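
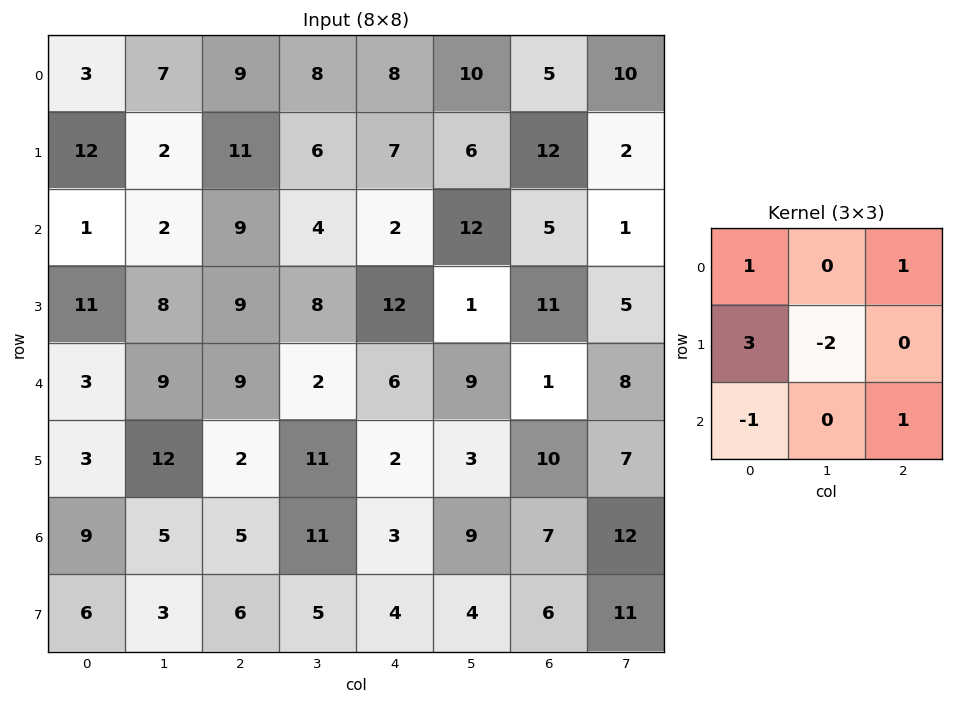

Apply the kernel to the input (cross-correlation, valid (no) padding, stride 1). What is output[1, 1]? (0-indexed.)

-4

The receptive field on the input at this output position is [2 11 6 / 2 9 4 / 8 9 8]. Elementwise product with the kernel and sum: 2·1 + 6·1 + 2·3 + 9·-2 + 8·-1 + 8·1.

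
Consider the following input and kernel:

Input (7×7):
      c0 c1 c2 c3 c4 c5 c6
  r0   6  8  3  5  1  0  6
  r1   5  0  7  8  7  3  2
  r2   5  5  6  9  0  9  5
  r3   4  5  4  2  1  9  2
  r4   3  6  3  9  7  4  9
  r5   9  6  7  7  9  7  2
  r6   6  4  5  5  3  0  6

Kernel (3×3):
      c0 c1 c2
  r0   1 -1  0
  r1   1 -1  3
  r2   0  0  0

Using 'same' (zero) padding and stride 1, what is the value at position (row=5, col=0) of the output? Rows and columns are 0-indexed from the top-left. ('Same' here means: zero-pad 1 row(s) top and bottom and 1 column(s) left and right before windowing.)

6

The receptive field on the zero-padded input at this output position is [0 3 6 / 0 9 6 / 0 6 4]. Elementwise product with the kernel and sum: 0·1 + 3·-1 + 0·1 + 9·-1 + 6·3.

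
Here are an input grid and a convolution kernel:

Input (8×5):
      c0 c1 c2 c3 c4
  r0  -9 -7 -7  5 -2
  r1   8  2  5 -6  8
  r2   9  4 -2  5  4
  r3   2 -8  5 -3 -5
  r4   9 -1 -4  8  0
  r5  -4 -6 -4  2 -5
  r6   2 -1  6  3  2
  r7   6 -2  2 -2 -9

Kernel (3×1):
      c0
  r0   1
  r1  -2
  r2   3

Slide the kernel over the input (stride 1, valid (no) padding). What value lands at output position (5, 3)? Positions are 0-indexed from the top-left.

The receptive field on the input at this output position is [2 / 3 / -2]. Elementwise product with the kernel and sum: 2·1 + 3·-2 + -2·3.

-10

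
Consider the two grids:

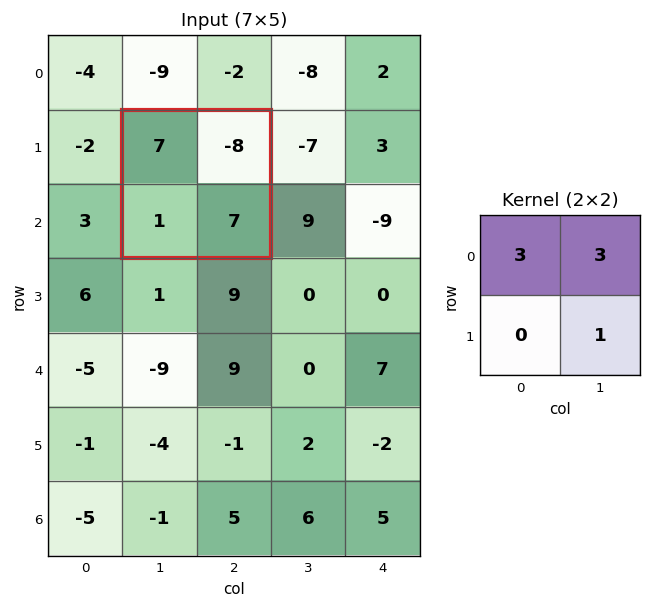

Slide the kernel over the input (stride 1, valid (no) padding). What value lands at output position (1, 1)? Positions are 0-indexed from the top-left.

4

The receptive field on the input at this output position is [7 -8 / 1 7]. Elementwise product with the kernel and sum: 7·3 + -8·3 + 7·1.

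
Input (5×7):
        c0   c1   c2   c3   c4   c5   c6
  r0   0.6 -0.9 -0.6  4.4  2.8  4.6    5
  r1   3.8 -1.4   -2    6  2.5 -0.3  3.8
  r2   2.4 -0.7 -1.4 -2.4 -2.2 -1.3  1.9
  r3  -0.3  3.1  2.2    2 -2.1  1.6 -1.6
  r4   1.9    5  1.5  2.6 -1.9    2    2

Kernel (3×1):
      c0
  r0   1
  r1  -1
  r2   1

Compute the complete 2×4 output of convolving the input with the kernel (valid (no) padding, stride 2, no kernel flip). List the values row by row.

Output[0,0]: The receptive field on the input at this output position is [0.6 / 3.8 / 2.4]. Elementwise product with the kernel and sum: 0.6·1 + 3.8·-1 + 2.4·1.
Output[0,1]: The receptive field on the input at this output position is [-0.6 / -2 / -1.4]. Elementwise product with the kernel and sum: -0.6·1 + -2·-1 + -1.4·1.

-0.8 0 -1.9 3.1
4.6 -2.1 -2 5.5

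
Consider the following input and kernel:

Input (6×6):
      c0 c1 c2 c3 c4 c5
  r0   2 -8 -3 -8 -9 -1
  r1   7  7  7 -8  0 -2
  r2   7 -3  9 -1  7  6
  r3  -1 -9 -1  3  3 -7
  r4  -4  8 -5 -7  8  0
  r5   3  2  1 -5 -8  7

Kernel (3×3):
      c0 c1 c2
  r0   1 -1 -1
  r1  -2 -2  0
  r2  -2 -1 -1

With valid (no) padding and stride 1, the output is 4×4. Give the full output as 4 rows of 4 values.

Output[0,0]: The receptive field on the input at this output position is [2 -8 -3 / 7 7 7 / 7 -3 9]. Elementwise product with the kernel and sum: 2·1 + -8·-1 + -3·-1 + 7·-2 + 7·-2 + 7·-2 + -3·-1 + 9·-1.

-35 -27 -8 7
-3 12 -5 -20
26 5 8 -20
-8 -17 28 16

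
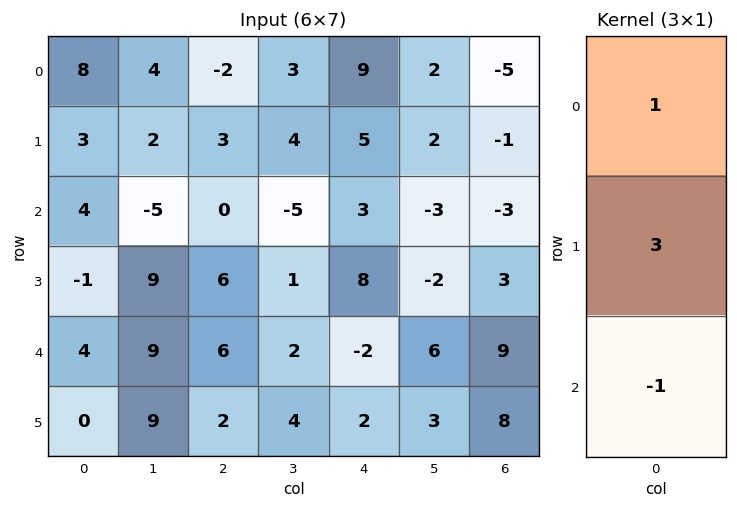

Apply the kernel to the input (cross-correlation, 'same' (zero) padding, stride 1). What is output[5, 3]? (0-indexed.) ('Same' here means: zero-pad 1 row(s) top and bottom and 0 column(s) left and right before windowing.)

14

The receptive field on the zero-padded input at this output position is [2 / 4 / 0]. Elementwise product with the kernel and sum: 2·1 + 4·3 + 0·-1.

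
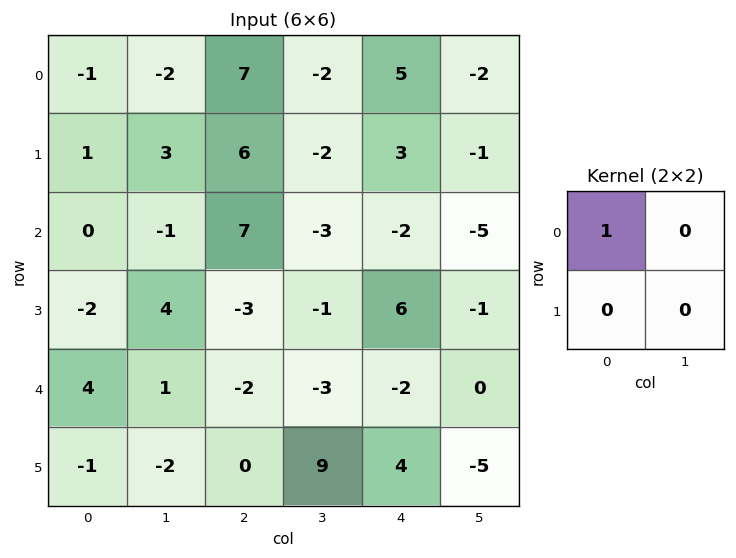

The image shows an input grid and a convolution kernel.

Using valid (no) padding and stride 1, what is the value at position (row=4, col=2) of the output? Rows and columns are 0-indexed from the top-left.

The receptive field on the input at this output position is [-2 -3 / 0 9]. Elementwise product with the kernel and sum: -2·1.

-2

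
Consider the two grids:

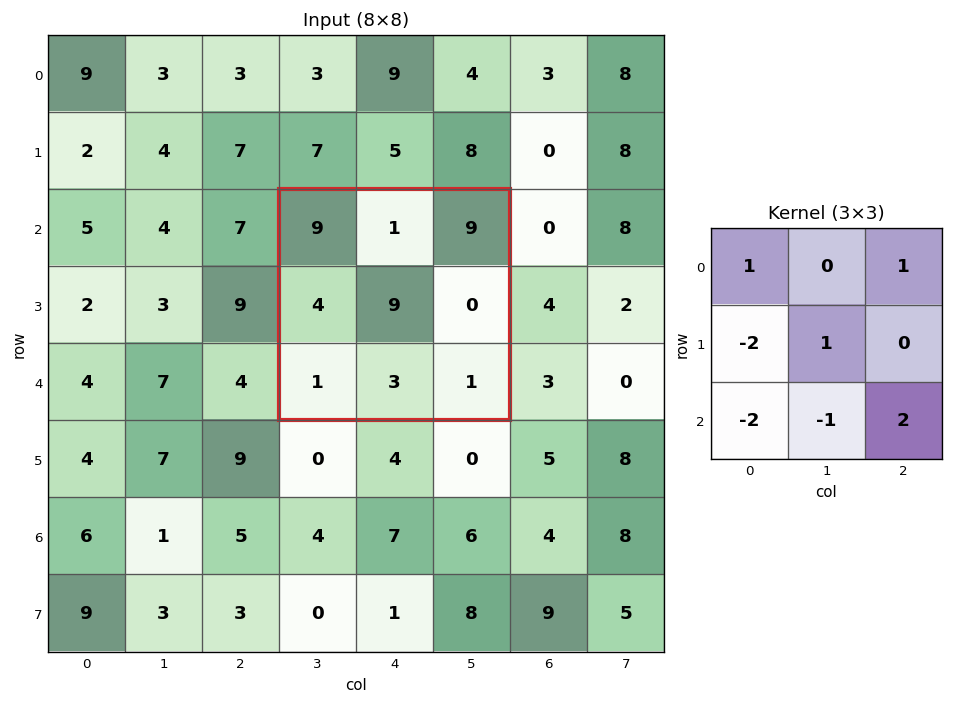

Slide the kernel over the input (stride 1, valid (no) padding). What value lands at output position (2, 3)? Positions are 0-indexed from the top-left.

The receptive field on the input at this output position is [9 1 9 / 4 9 0 / 1 3 1]. Elementwise product with the kernel and sum: 9·1 + 9·1 + 4·-2 + 9·1 + 1·-2 + 3·-1 + 1·2.

16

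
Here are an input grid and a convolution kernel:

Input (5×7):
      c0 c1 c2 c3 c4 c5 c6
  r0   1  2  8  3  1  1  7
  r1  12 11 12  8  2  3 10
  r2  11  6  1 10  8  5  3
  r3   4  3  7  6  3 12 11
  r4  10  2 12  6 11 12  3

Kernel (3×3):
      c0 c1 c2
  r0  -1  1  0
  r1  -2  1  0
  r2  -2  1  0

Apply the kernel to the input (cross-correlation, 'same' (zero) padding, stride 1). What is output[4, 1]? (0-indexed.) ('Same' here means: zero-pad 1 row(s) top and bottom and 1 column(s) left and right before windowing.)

The receptive field on the zero-padded input at this output position is [4 3 7 / 10 2 12 / 0 0 0]. Elementwise product with the kernel and sum: 4·-1 + 3·1 + 10·-2 + 2·1 + 0·-2 + 0·1.

-19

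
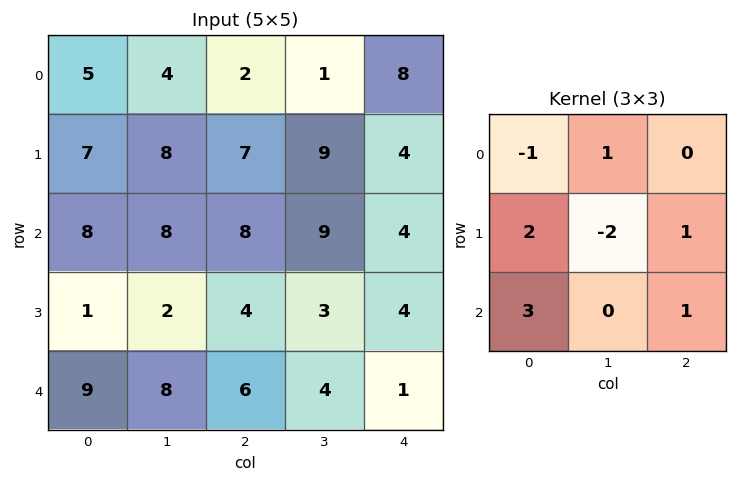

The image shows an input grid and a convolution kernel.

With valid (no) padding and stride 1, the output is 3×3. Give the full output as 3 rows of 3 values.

36 42 27
16 17 20
35 27 26

Output[0,0]: The receptive field on the input at this output position is [5 4 2 / 7 8 7 / 8 8 8]. Elementwise product with the kernel and sum: 5·-1 + 4·1 + 7·2 + 8·-2 + 7·1 + 8·3 + 8·1.
Output[0,1]: The receptive field on the input at this output position is [4 2 1 / 8 7 9 / 8 8 9]. Elementwise product with the kernel and sum: 4·-1 + 2·1 + 8·2 + 7·-2 + 9·1 + 8·3 + 9·1.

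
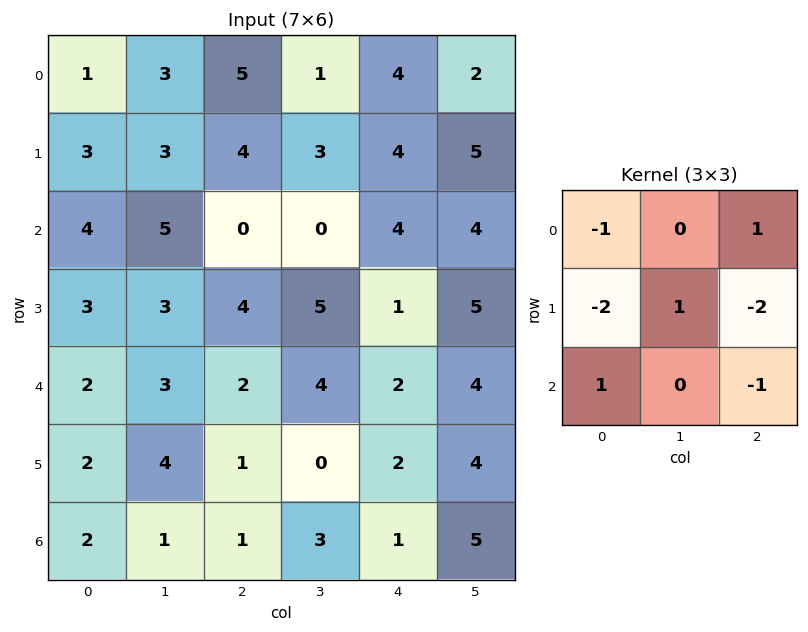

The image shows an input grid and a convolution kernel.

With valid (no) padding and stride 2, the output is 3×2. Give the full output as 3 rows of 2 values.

Output[0,0]: The receptive field on the input at this output position is [1 3 5 / 3 3 4 / 4 5 0]. Elementwise product with the kernel and sum: 1·-1 + 5·1 + 3·-2 + 3·1 + 4·-2 + 4·1 + 0·-1.
Output[0,1]: The receptive field on the input at this output position is [5 1 4 / 4 3 4 / 0 0 4]. Elementwise product with the kernel and sum: 5·-1 + 4·1 + 4·-2 + 3·1 + 4·-2 + 0·1 + 4·-1.

-3 -18
-15 -1
-1 -6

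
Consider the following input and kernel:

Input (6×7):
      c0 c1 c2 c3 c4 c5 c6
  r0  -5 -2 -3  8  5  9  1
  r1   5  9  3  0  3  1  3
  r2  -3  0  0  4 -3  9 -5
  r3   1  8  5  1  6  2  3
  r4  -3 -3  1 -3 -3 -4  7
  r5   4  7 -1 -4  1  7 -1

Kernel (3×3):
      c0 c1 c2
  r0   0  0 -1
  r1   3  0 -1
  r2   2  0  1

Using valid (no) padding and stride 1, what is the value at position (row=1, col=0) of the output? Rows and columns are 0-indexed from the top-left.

-5

The receptive field on the input at this output position is [5 9 3 / -3 0 0 / 1 8 5]. Elementwise product with the kernel and sum: 3·-1 + -3·3 + 0·-1 + 1·2 + 5·1.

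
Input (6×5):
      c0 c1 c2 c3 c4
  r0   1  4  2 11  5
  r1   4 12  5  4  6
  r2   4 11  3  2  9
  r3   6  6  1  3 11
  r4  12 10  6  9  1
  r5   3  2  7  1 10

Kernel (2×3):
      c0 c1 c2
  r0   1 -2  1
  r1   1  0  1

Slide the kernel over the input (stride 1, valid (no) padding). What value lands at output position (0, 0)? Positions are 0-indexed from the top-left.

4

The receptive field on the input at this output position is [1 4 2 / 4 12 5]. Elementwise product with the kernel and sum: 1·1 + 4·-2 + 2·1 + 4·1 + 5·1.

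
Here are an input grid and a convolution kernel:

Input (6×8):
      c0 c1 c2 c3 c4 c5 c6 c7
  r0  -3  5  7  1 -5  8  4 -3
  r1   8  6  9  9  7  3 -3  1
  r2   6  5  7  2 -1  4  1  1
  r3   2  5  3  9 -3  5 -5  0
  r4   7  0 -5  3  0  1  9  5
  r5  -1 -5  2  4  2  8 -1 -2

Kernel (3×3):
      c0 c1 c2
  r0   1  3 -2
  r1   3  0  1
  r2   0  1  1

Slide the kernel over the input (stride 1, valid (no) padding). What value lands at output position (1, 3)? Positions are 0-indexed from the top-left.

The receptive field on the input at this output position is [9 7 3 / 2 -1 4 / 9 -3 5]. Elementwise product with the kernel and sum: 9·1 + 7·3 + 3·-2 + 2·3 + 4·1 + -3·1 + 5·1.

36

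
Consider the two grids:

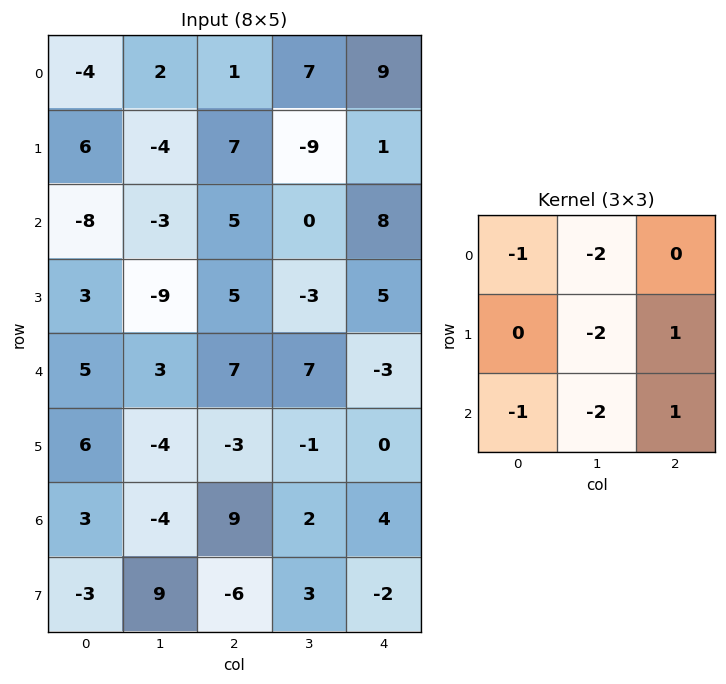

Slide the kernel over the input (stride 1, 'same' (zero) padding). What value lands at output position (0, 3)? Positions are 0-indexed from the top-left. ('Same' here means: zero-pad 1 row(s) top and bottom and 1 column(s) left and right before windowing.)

7

The receptive field on the zero-padded input at this output position is [0 0 0 / 1 7 9 / 7 -9 1]. Elementwise product with the kernel and sum: 0·-1 + 0·-2 + 7·-2 + 9·1 + 7·-1 + -9·-2 + 1·1.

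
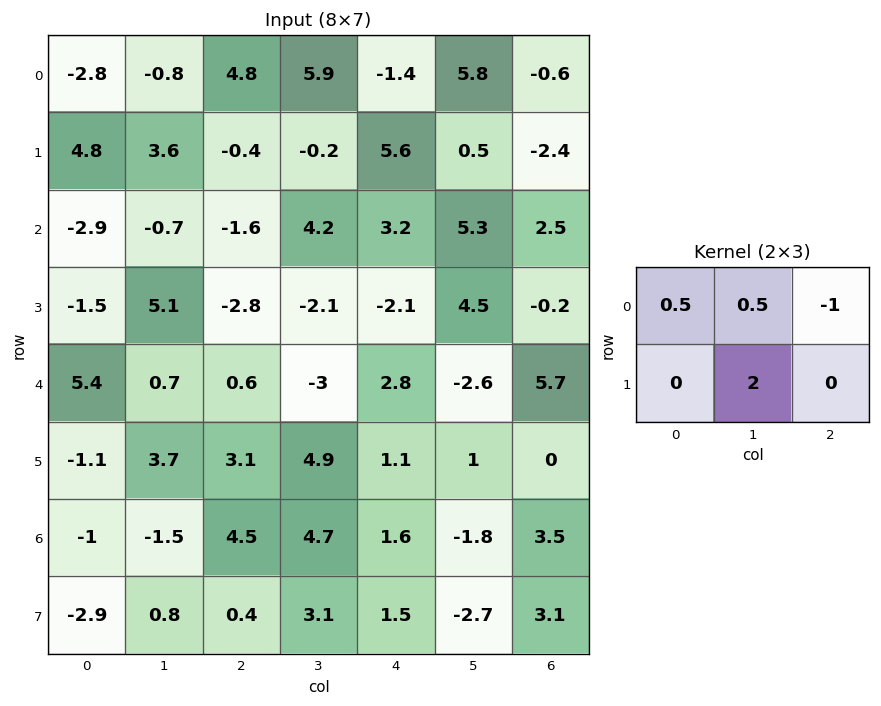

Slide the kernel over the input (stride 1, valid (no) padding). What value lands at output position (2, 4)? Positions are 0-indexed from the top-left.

10.75

The receptive field on the input at this output position is [3.2 5.3 2.5 / -2.1 4.5 -0.2]. Elementwise product with the kernel and sum: 3.2·0.5 + 5.3·0.5 + 2.5·-1 + 4.5·2.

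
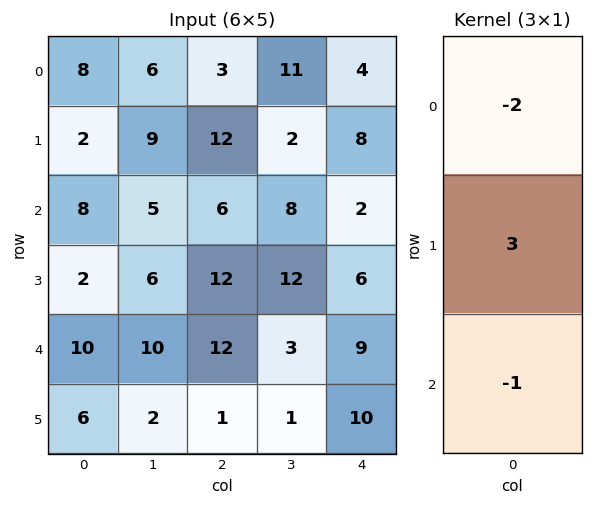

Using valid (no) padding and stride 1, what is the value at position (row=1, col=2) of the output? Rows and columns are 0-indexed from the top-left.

-18

The receptive field on the input at this output position is [12 / 6 / 12]. Elementwise product with the kernel and sum: 12·-2 + 6·3 + 12·-1.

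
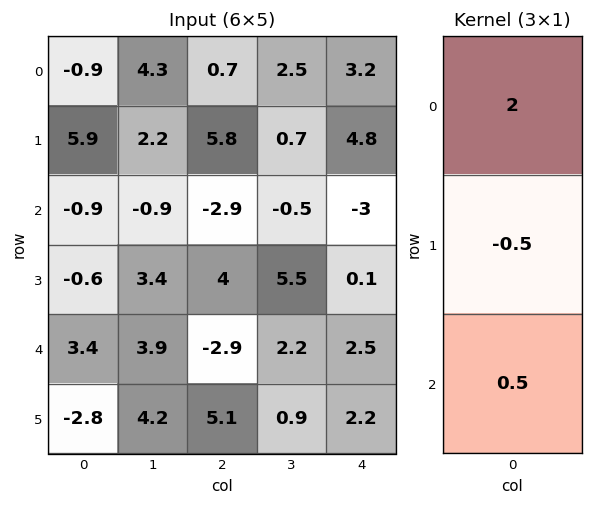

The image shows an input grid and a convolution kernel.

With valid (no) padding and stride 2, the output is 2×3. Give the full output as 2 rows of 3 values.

Output[0,0]: The receptive field on the input at this output position is [-0.9 / 5.9 / -0.9]. Elementwise product with the kernel and sum: -0.9·2 + 5.9·-0.5 + -0.9·0.5.

-5.2 -2.95 2.5
0.2 -9.25 -4.8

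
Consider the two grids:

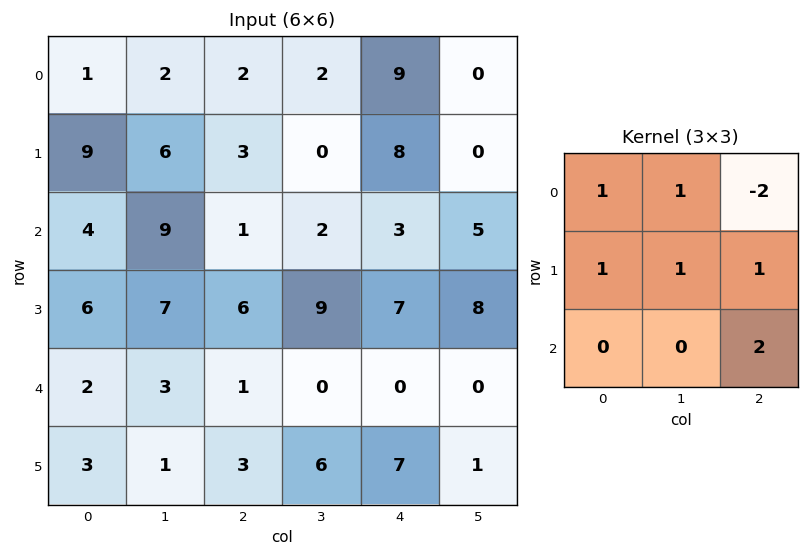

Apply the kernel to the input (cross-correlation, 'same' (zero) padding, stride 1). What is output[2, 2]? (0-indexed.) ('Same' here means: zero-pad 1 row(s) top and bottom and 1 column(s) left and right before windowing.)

The receptive field on the zero-padded input at this output position is [6 3 0 / 9 1 2 / 7 6 9]. Elementwise product with the kernel and sum: 6·1 + 3·1 + 0·-2 + 9·1 + 1·1 + 2·1 + 9·2.

39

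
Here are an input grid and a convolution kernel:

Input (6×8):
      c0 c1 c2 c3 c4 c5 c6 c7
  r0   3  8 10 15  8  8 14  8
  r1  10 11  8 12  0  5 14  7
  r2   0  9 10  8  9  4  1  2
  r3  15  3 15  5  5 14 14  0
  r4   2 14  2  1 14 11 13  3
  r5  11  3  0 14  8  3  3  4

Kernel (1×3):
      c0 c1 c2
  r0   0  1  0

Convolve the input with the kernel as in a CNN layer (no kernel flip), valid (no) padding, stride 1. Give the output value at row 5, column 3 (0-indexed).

The receptive field on the input at this output position is [14 8 3]. Elementwise product with the kernel and sum: 8·1.

8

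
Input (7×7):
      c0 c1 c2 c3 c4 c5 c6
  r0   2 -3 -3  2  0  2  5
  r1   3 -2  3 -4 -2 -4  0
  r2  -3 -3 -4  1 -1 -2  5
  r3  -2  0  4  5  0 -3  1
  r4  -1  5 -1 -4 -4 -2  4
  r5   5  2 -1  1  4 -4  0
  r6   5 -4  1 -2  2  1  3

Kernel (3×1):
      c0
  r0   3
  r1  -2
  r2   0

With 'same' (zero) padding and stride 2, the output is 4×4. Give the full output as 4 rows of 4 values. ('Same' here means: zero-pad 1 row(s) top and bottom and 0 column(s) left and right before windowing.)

-4 6 0 -10
15 17 -4 -10
-4 14 8 -5
5 -5 8 -6

Output[0,0]: The receptive field on the zero-padded input at this output position is [0 / 2 / 3]. Elementwise product with the kernel and sum: 0·3 + 2·-2.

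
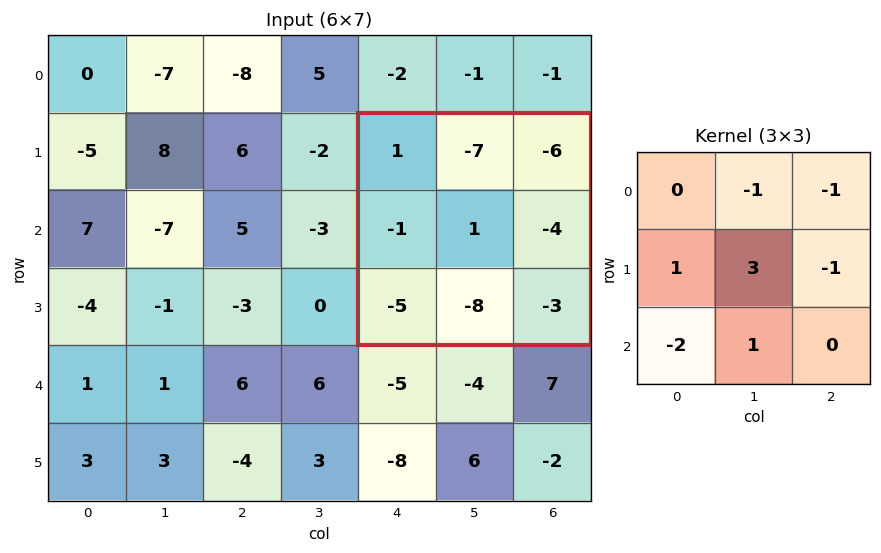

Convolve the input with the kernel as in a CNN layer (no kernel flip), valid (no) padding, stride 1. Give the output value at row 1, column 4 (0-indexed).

The receptive field on the input at this output position is [1 -7 -6 / -1 1 -4 / -5 -8 -3]. Elementwise product with the kernel and sum: -7·-1 + -6·-1 + -1·1 + 1·3 + -4·-1 + -5·-2 + -8·1.

21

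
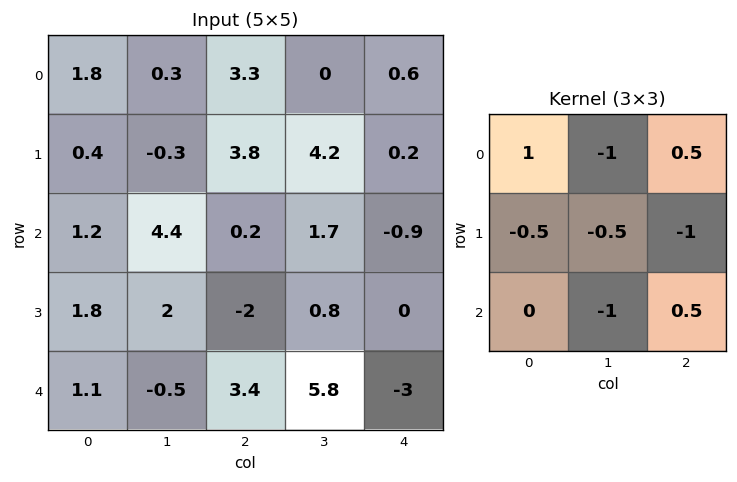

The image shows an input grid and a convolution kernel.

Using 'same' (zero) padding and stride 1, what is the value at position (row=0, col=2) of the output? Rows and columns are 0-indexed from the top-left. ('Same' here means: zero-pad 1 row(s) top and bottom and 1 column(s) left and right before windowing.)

The receptive field on the zero-padded input at this output position is [0 0 0 / 0.3 3.3 0 / -0.3 3.8 4.2]. Elementwise product with the kernel and sum: 0·1 + 0·-1 + 0·0.5 + 0.3·-0.5 + 3.3·-0.5 + 0·-1 + 3.8·-1 + 4.2·0.5.

-3.5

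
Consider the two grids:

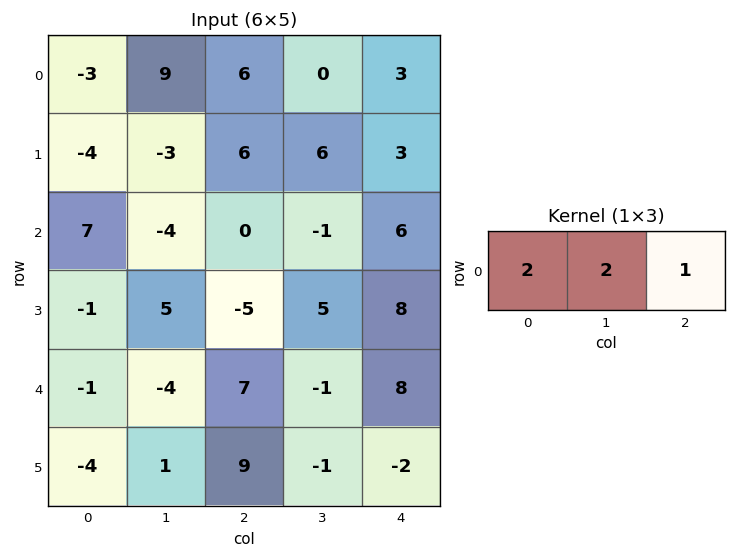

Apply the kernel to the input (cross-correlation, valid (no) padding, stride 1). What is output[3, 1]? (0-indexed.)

The receptive field on the input at this output position is [5 -5 5]. Elementwise product with the kernel and sum: 5·2 + -5·2 + 5·1.

5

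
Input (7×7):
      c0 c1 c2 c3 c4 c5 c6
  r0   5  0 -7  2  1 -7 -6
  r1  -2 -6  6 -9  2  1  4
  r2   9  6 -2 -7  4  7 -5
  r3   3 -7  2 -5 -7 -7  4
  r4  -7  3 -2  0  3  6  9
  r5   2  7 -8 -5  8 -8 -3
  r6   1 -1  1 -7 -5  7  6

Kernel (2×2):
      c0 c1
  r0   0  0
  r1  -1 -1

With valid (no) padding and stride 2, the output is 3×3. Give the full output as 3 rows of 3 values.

8 3 -3
4 3 14
-9 13 0

Output[0,0]: The receptive field on the input at this output position is [5 0 / -2 -6]. Elementwise product with the kernel and sum: -2·-1 + -6·-1.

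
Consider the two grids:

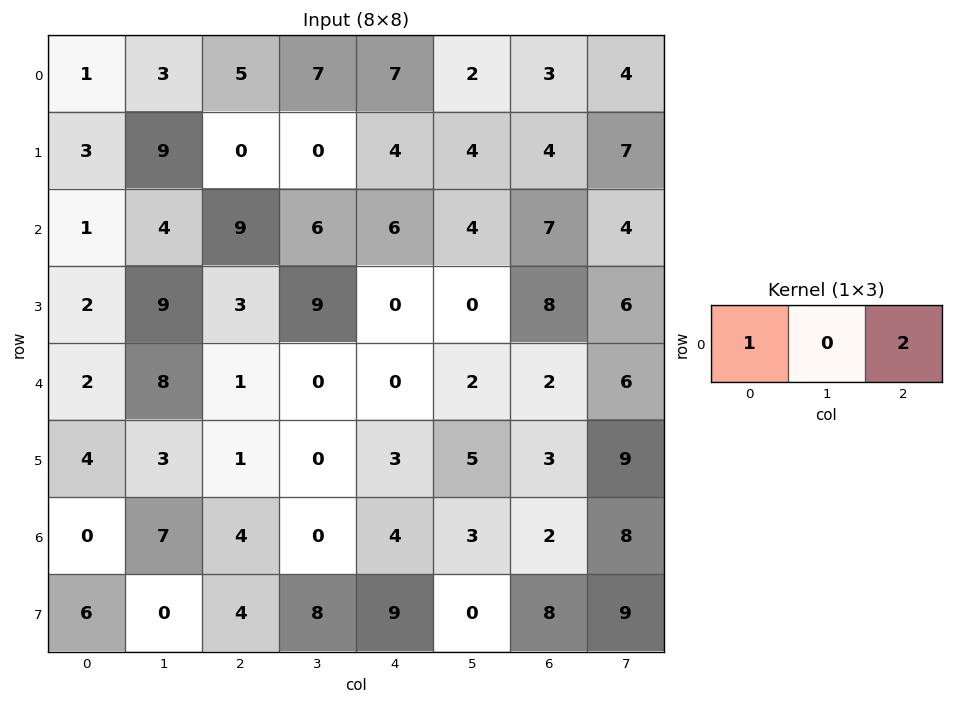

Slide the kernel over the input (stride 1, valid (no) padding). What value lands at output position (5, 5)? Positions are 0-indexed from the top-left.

The receptive field on the input at this output position is [5 3 9]. Elementwise product with the kernel and sum: 5·1 + 9·2.

23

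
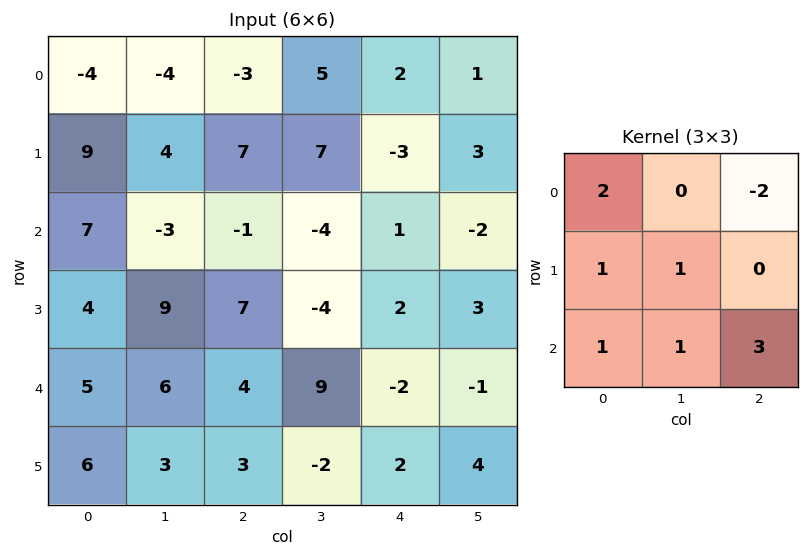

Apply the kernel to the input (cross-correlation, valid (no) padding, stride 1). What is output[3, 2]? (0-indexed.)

30

The receptive field on the input at this output position is [7 -4 2 / 4 9 -2 / 3 -2 2]. Elementwise product with the kernel and sum: 7·2 + 2·-2 + 4·1 + 9·1 + 3·1 + -2·1 + 2·3.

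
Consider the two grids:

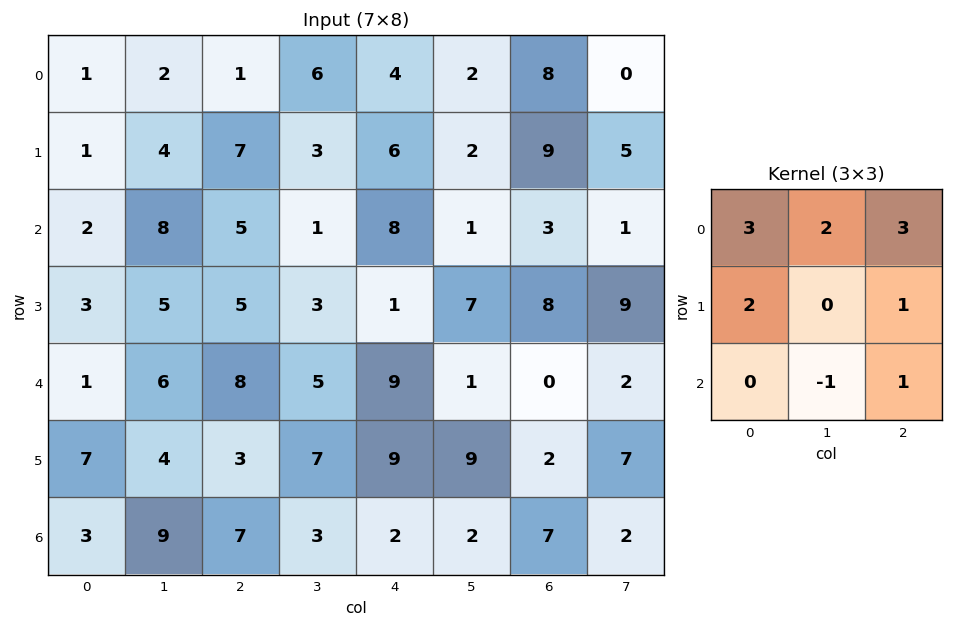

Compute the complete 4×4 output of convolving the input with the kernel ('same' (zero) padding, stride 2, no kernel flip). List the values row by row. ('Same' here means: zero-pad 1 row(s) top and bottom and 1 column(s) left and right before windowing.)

Output[0,0]: The receptive field on the zero-padded input at this output position is [0 0 0 / 0 1 2 / 0 1 4]. Elementwise product with the kernel and sum: 0·3 + 0·2 + 0·3 + 0·2 + 2·1 + 1·-1 + 4·1.
Output[0,1]: The receptive field on the zero-padded input at this output position is [0 0 0 / 2 1 6 / 4 7 3]. Elementwise product with the kernel and sum: 0·3 + 0·2 + 0·3 + 2·2 + 6·1 + 7·-1 + 3·1.

5 6 10 0
24 50 36 43
24 55 43 73
35 60 74 58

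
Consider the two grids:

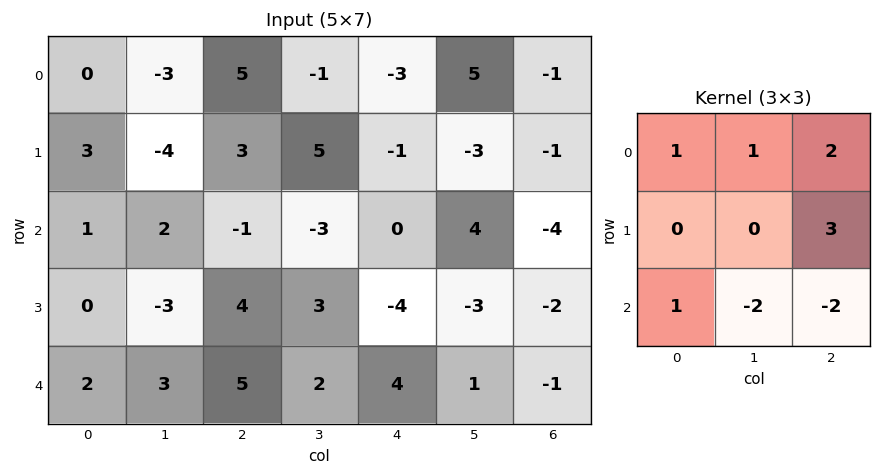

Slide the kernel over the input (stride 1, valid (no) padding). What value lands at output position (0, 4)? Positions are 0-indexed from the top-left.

The receptive field on the input at this output position is [-3 5 -1 / -1 -3 -1 / 0 4 -4]. Elementwise product with the kernel and sum: -3·1 + 5·1 + -1·2 + -1·3 + 0·1 + 4·-2 + -4·-2.

-3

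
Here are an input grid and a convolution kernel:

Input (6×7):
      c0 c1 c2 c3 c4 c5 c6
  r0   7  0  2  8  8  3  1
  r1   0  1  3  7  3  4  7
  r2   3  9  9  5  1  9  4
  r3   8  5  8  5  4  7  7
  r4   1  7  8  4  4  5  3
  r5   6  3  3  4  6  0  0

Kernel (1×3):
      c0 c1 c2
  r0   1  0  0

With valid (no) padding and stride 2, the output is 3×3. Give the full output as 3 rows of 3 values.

Output[0,0]: The receptive field on the input at this output position is [7 0 2]. Elementwise product with the kernel and sum: 7·1.

7 2 8
3 9 1
1 8 4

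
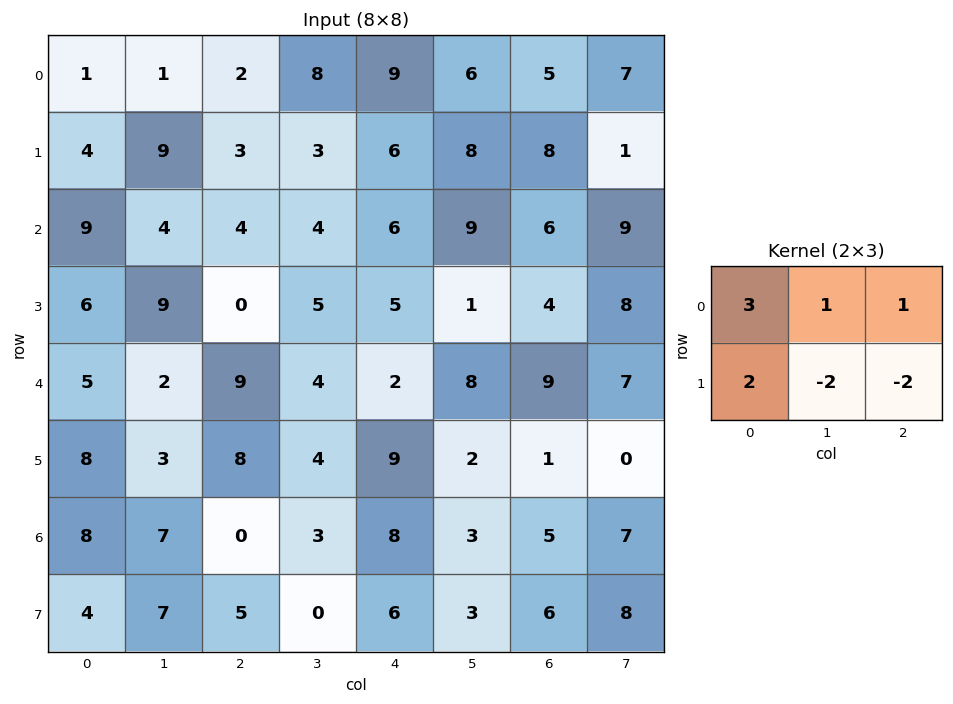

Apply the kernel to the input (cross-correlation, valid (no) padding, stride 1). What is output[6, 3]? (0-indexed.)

The receptive field on the input at this output position is [3 8 3 / 0 6 3]. Elementwise product with the kernel and sum: 3·3 + 8·1 + 3·1 + 0·2 + 6·-2 + 3·-2.

2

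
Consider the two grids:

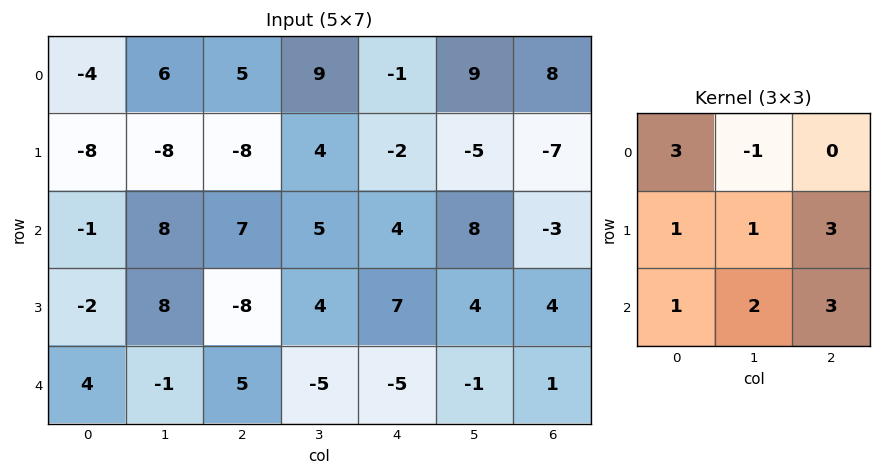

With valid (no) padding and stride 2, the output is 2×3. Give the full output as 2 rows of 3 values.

-22 25 -29
-12 13 23

Output[0,0]: The receptive field on the input at this output position is [-4 6 5 / -8 -8 -8 / -1 8 7]. Elementwise product with the kernel and sum: -4·3 + 6·-1 + -8·1 + -8·1 + -8·3 + -1·1 + 8·2 + 7·3.
Output[0,1]: The receptive field on the input at this output position is [5 9 -1 / -8 4 -2 / 7 5 4]. Elementwise product with the kernel and sum: 5·3 + 9·-1 + -8·1 + 4·1 + -2·3 + 7·1 + 5·2 + 4·3.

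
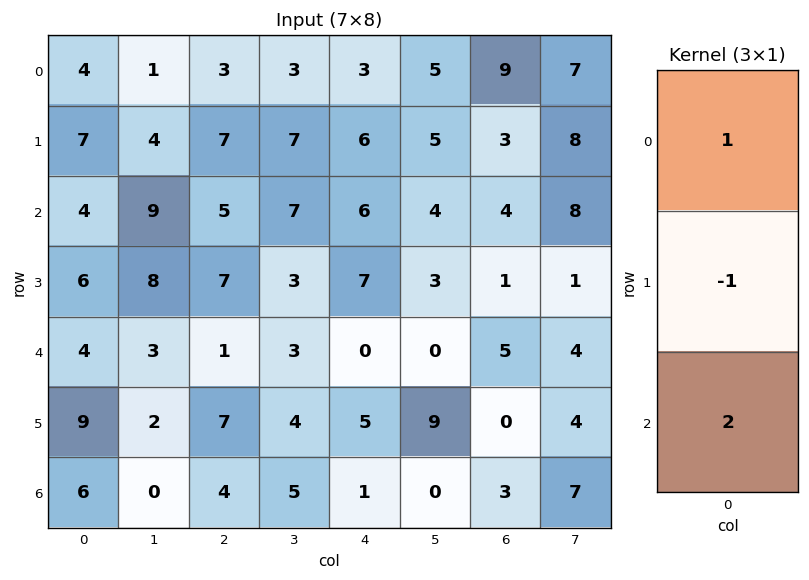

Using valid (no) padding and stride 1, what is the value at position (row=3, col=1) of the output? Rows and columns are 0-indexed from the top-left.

The receptive field on the input at this output position is [8 / 3 / 2]. Elementwise product with the kernel and sum: 8·1 + 3·-1 + 2·2.

9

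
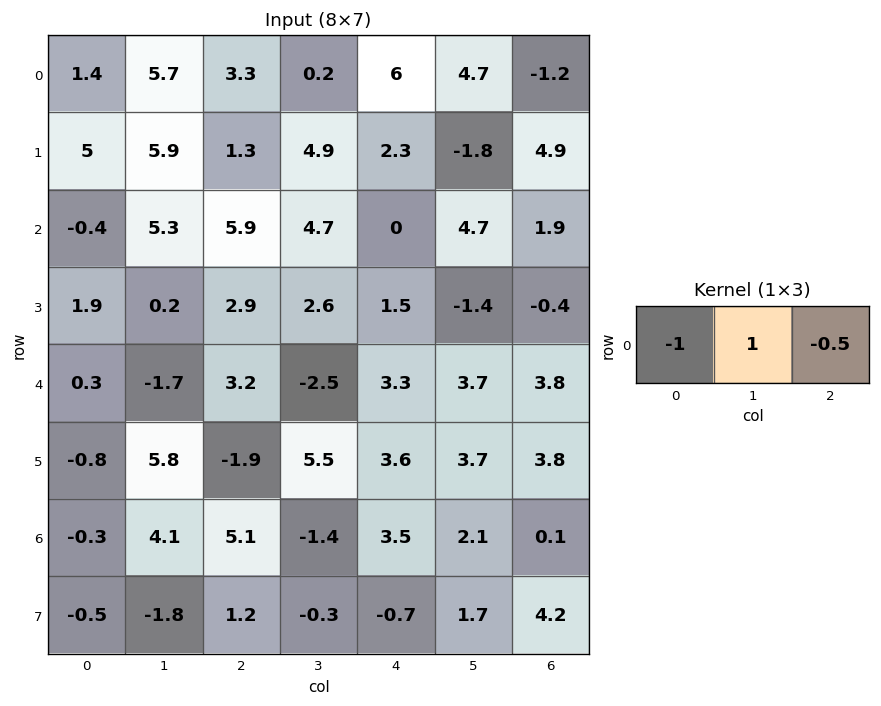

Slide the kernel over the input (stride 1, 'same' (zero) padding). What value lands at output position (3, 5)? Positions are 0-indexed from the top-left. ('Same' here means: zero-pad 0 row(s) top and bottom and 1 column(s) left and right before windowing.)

The receptive field on the zero-padded input at this output position is [1.5 -1.4 -0.4]. Elementwise product with the kernel and sum: 1.5·-1 + -1.4·1 + -0.4·-0.5.

-2.7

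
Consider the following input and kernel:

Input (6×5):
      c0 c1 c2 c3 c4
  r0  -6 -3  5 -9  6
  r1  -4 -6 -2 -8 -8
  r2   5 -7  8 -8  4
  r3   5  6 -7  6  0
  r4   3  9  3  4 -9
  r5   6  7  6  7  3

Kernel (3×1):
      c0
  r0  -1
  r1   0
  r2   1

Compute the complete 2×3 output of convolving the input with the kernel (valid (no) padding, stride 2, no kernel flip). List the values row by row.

Output[0,0]: The receptive field on the input at this output position is [-6 / -4 / 5]. Elementwise product with the kernel and sum: -6·-1 + 5·1.
Output[0,1]: The receptive field on the input at this output position is [5 / -2 / 8]. Elementwise product with the kernel and sum: 5·-1 + 8·1.

11 3 -2
-2 -5 -13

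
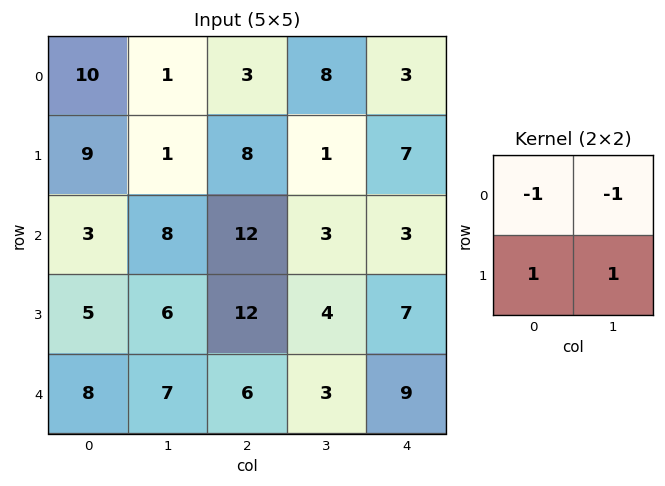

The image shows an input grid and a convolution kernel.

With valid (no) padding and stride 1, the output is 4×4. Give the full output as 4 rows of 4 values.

-1 5 -2 -3
1 11 6 -2
0 -2 1 5
4 -5 -7 1

Output[0,0]: The receptive field on the input at this output position is [10 1 / 9 1]. Elementwise product with the kernel and sum: 10·-1 + 1·-1 + 9·1 + 1·1.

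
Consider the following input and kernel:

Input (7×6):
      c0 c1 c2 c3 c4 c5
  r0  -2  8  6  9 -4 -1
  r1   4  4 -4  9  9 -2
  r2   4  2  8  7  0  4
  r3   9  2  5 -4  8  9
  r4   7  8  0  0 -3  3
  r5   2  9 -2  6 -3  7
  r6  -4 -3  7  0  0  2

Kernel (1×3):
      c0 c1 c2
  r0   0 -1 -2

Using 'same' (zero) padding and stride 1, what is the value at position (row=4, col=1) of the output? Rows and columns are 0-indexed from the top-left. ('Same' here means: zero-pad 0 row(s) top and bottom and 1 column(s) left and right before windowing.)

The receptive field on the zero-padded input at this output position is [7 8 0]. Elementwise product with the kernel and sum: 8·-1 + 0·-2.

-8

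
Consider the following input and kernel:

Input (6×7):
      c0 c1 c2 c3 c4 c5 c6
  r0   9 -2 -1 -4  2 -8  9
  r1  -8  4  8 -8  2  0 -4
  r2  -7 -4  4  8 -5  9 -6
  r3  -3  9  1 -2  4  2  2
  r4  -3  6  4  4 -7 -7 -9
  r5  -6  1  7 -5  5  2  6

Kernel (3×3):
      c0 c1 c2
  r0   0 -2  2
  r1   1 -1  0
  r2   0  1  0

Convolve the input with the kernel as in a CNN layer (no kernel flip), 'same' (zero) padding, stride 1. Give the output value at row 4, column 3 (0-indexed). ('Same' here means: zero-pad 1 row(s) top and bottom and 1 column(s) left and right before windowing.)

The receptive field on the zero-padded input at this output position is [1 -2 4 / 4 4 -7 / 7 -5 5]. Elementwise product with the kernel and sum: -2·-2 + 4·2 + 4·1 + 4·-1 + -5·1.

7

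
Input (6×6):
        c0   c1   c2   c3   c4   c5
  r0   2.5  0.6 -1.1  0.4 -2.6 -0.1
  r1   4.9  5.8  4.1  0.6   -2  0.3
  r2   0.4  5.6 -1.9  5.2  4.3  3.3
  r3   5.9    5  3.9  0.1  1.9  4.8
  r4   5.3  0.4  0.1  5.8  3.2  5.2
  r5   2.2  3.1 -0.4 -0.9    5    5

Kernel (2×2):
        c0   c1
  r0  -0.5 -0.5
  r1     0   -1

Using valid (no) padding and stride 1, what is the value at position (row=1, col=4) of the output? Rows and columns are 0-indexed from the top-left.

The receptive field on the input at this output position is [-2 0.3 / 4.3 3.3]. Elementwise product with the kernel and sum: -2·-0.5 + 0.3·-0.5 + 3.3·-1.

-2.45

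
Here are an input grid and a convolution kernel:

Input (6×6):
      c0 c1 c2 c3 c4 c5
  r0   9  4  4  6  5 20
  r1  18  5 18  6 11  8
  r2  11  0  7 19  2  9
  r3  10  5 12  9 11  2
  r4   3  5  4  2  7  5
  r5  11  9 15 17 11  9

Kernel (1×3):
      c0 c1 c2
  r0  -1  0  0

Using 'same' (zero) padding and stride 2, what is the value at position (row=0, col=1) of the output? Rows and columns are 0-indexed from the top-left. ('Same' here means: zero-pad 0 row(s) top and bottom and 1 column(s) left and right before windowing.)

-4

The receptive field on the zero-padded input at this output position is [4 4 6]. Elementwise product with the kernel and sum: 4·-1.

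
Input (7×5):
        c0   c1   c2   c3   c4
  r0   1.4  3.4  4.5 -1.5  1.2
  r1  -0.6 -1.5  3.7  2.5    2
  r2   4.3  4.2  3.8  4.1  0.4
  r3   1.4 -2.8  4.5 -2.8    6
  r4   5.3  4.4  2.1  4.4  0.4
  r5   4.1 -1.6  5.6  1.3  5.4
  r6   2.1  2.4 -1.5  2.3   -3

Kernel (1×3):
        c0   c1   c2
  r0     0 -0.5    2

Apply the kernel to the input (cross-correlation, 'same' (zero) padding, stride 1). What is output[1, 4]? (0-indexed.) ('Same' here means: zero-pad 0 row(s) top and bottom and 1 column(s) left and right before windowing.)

-1

The receptive field on the zero-padded input at this output position is [2.5 2 0]. Elementwise product with the kernel and sum: 2·-0.5 + 0·2.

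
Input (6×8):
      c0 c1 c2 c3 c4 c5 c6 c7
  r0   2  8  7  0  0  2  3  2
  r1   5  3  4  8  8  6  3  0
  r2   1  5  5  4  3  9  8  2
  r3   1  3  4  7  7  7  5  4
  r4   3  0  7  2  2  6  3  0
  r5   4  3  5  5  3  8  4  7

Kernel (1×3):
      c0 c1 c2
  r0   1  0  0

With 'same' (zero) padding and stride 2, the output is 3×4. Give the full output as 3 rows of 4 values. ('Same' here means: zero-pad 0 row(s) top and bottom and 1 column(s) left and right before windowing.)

0 8 0 2
0 5 4 9
0 0 2 6

Output[0,0]: The receptive field on the zero-padded input at this output position is [0 2 8]. Elementwise product with the kernel and sum: 0·1.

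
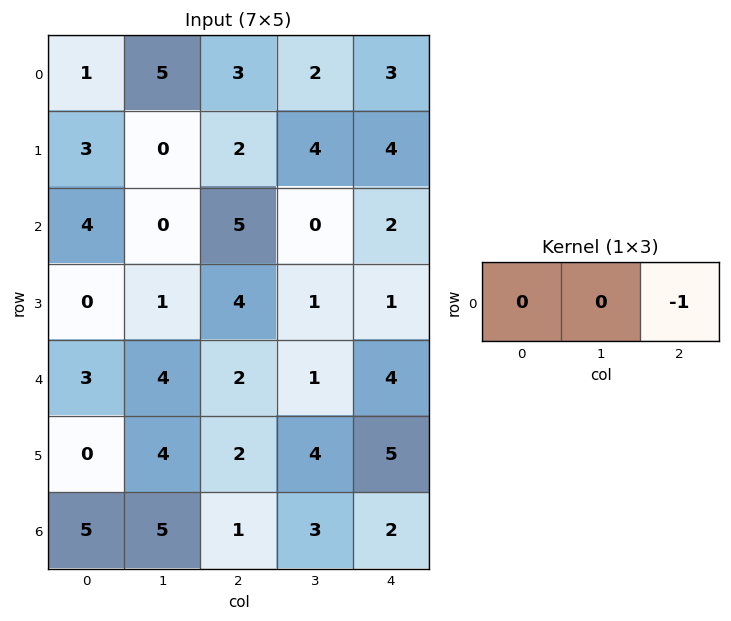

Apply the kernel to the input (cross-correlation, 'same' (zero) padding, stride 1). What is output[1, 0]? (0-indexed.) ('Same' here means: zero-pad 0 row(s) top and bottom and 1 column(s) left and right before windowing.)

The receptive field on the zero-padded input at this output position is [0 3 0]. Elementwise product with the kernel and sum: 0·-1.

0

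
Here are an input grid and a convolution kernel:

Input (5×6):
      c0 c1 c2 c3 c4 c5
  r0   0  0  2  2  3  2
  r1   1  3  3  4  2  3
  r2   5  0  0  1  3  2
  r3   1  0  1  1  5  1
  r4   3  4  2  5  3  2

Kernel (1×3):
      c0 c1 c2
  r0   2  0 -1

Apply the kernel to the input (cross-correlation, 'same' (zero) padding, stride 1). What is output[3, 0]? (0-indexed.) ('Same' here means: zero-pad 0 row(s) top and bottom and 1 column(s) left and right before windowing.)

0

The receptive field on the zero-padded input at this output position is [0 1 0]. Elementwise product with the kernel and sum: 0·2 + 0·-1.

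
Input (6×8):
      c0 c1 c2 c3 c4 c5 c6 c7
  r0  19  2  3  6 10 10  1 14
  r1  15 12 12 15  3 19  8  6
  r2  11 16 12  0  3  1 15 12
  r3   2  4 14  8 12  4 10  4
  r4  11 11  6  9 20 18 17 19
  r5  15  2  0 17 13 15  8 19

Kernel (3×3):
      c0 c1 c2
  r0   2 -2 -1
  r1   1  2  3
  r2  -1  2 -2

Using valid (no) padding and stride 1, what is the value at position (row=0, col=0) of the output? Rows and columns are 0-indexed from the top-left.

The receptive field on the input at this output position is [19 2 3 / 15 12 12 / 11 16 12]. Elementwise product with the kernel and sum: 19·2 + 2·-2 + 3·-1 + 15·1 + 12·2 + 12·3 + 11·-1 + 16·2 + 12·-2.

103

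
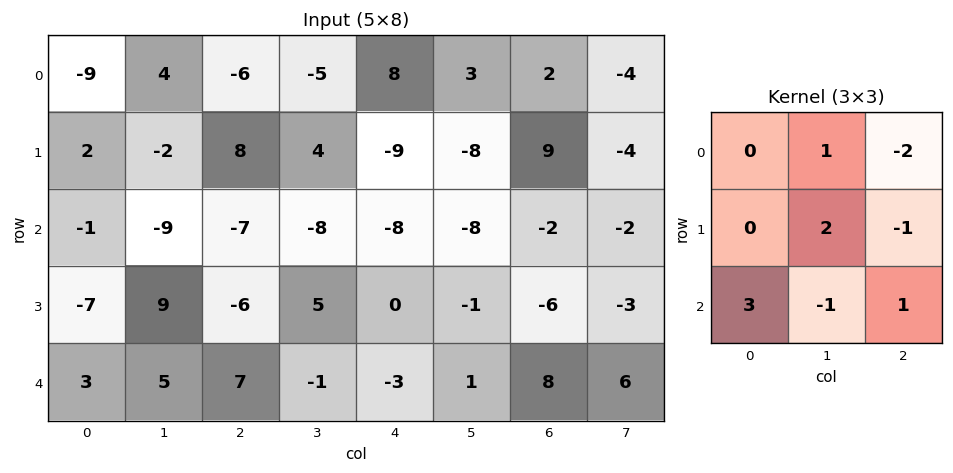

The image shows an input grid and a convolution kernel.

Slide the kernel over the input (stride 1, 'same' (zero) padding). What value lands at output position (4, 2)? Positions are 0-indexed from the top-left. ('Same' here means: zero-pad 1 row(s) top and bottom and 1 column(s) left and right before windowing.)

-1

The receptive field on the zero-padded input at this output position is [9 -6 5 / 5 7 -1 / 0 0 0]. Elementwise product with the kernel and sum: -6·1 + 5·-2 + 7·2 + -1·-1 + 0·3 + 0·-1 + 0·1.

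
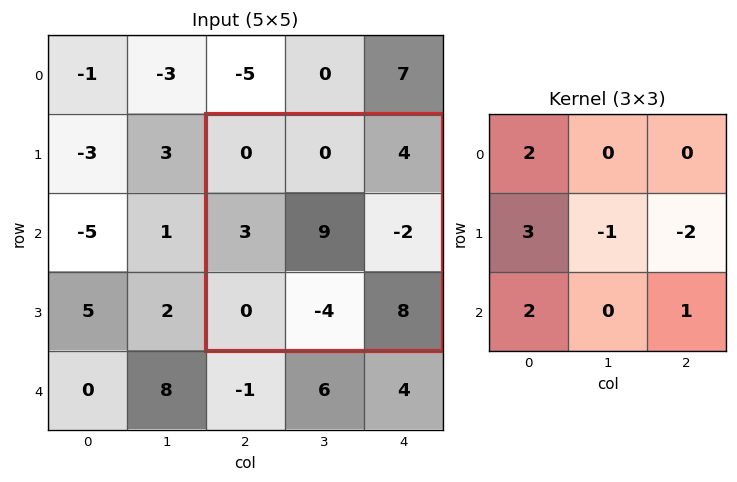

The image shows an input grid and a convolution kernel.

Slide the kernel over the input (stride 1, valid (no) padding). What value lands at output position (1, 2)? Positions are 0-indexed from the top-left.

The receptive field on the input at this output position is [0 0 4 / 3 9 -2 / 0 -4 8]. Elementwise product with the kernel and sum: 0·2 + 3·3 + 9·-1 + -2·-2 + 0·2 + 8·1.

12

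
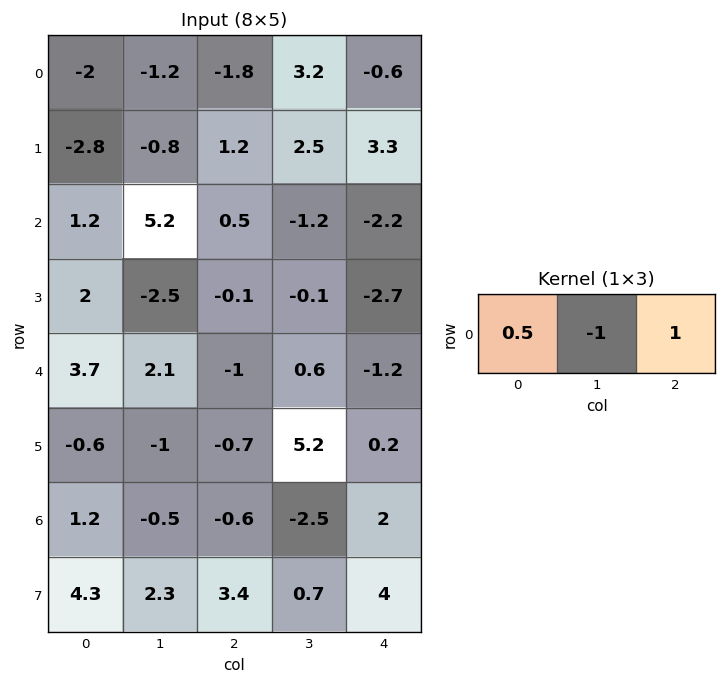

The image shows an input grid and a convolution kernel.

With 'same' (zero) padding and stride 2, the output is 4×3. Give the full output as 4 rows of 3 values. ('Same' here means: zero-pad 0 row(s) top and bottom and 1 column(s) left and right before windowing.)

0.8 4.4 2.2
4 0.9 1.6
-1.6 2.65 1.5
-1.7 -2.15 -3.25

Output[0,0]: The receptive field on the zero-padded input at this output position is [0 -2 -1.2]. Elementwise product with the kernel and sum: 0·0.5 + -2·-1 + -1.2·1.
Output[0,1]: The receptive field on the zero-padded input at this output position is [-1.2 -1.8 3.2]. Elementwise product with the kernel and sum: -1.2·0.5 + -1.8·-1 + 3.2·1.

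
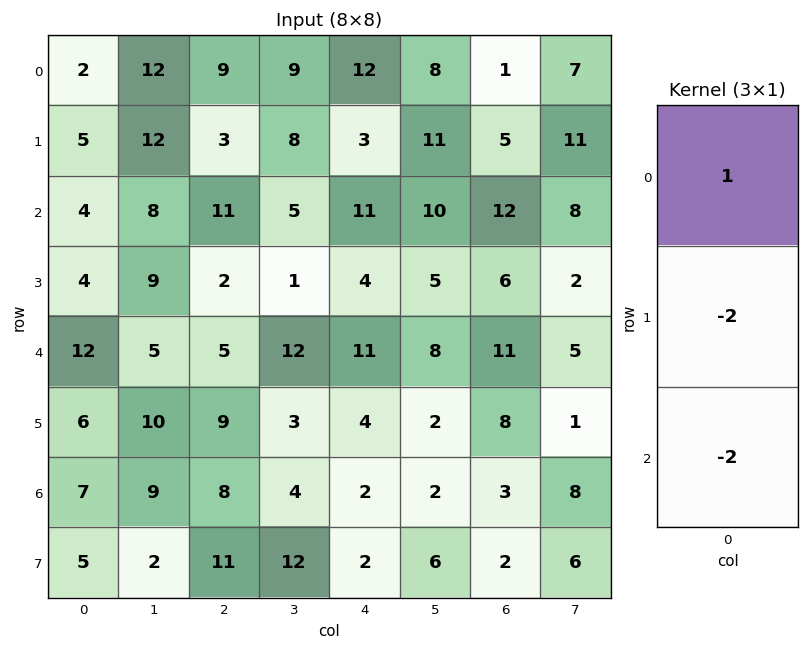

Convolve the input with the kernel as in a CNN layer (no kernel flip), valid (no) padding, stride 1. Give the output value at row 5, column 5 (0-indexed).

The receptive field on the input at this output position is [2 / 2 / 6]. Elementwise product with the kernel and sum: 2·1 + 2·-2 + 6·-2.

-14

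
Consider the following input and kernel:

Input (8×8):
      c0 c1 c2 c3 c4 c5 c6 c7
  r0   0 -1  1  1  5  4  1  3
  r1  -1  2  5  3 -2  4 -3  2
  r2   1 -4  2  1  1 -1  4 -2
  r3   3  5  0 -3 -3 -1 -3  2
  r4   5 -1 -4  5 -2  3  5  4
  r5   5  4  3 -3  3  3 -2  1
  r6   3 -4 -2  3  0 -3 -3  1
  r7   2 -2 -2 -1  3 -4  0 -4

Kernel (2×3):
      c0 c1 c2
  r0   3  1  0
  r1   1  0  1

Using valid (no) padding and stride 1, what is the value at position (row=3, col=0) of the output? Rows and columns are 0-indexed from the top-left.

15

The receptive field on the input at this output position is [3 5 0 / 5 -1 -4]. Elementwise product with the kernel and sum: 3·3 + 5·1 + 5·1 + -4·1.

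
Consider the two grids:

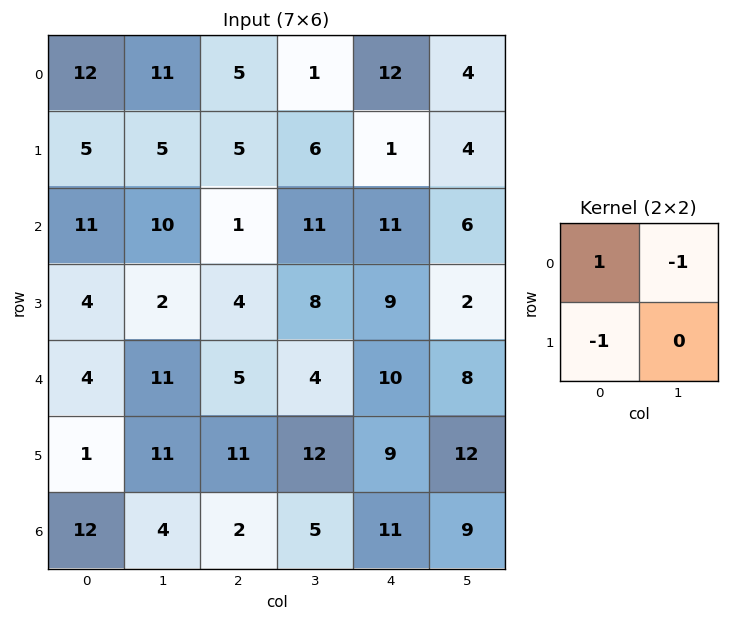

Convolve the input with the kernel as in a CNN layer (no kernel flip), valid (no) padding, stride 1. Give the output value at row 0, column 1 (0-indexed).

1

The receptive field on the input at this output position is [11 5 / 5 5]. Elementwise product with the kernel and sum: 11·1 + 5·-1 + 5·-1.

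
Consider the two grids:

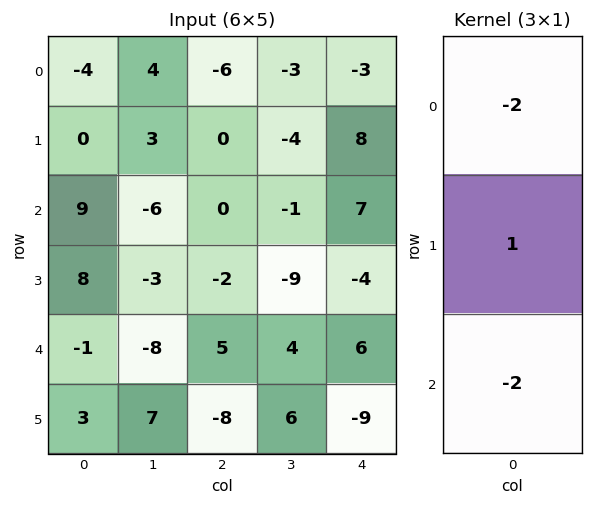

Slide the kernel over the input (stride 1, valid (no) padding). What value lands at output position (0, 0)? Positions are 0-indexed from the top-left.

The receptive field on the input at this output position is [-4 / 0 / 9]. Elementwise product with the kernel and sum: -4·-2 + 0·1 + 9·-2.

-10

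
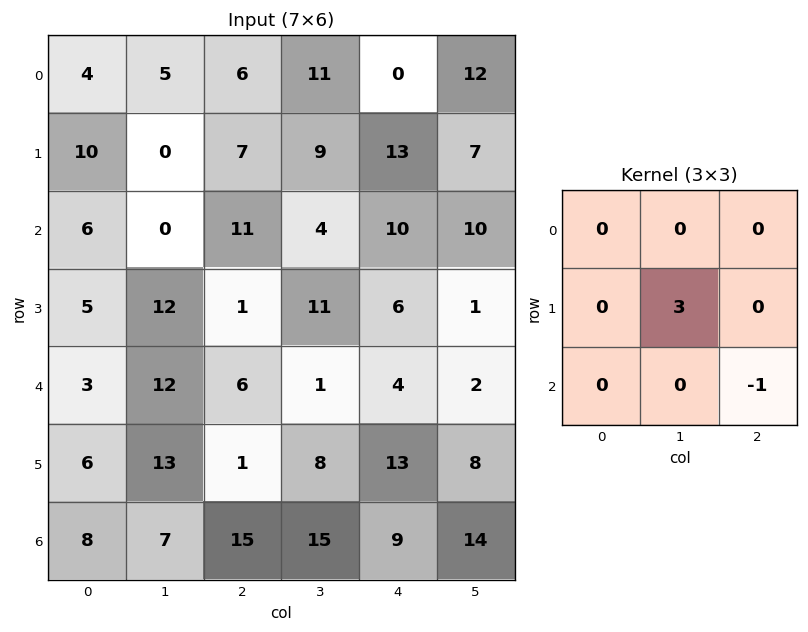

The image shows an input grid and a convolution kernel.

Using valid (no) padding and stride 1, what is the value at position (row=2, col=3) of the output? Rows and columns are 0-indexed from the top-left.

16

The receptive field on the input at this output position is [4 10 10 / 11 6 1 / 1 4 2]. Elementwise product with the kernel and sum: 6·3 + 2·-1.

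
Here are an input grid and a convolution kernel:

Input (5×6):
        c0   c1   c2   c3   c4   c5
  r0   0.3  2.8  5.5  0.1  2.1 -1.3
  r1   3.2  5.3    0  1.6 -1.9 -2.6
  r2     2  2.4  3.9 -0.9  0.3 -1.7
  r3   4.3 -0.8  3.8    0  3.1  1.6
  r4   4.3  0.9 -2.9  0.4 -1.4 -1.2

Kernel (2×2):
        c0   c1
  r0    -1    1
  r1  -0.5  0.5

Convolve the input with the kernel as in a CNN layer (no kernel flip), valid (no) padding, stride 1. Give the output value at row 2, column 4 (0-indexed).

The receptive field on the input at this output position is [0.3 -1.7 / 3.1 1.6]. Elementwise product with the kernel and sum: 0.3·-1 + -1.7·1 + 3.1·-0.5 + 1.6·0.5.

-2.75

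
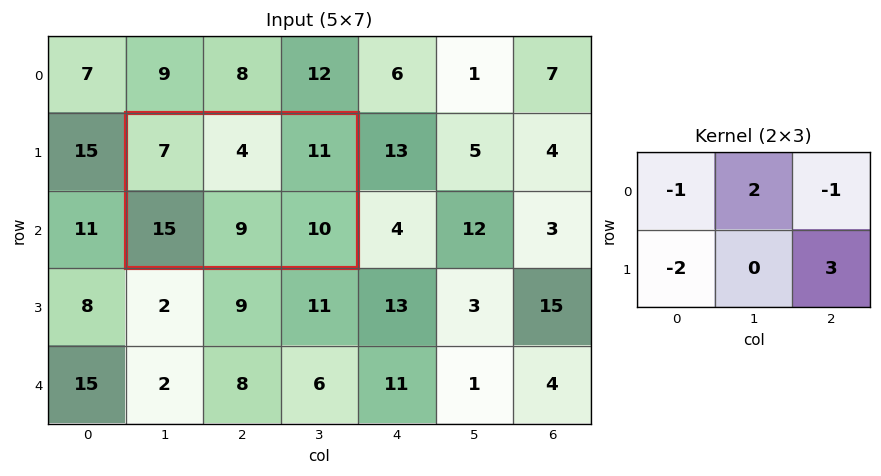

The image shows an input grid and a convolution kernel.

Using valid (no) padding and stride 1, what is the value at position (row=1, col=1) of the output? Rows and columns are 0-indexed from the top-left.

-10

The receptive field on the input at this output position is [7 4 11 / 15 9 10]. Elementwise product with the kernel and sum: 7·-1 + 4·2 + 11·-1 + 15·-2 + 10·3.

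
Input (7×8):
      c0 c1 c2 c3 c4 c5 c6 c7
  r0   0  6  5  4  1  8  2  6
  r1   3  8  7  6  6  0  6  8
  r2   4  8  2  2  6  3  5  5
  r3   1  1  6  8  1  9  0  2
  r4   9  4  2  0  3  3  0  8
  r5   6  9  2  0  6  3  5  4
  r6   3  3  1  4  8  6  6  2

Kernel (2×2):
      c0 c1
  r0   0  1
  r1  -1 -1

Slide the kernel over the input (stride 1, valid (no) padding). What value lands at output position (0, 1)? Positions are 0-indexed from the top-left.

The receptive field on the input at this output position is [6 5 / 8 7]. Elementwise product with the kernel and sum: 5·1 + 8·-1 + 7·-1.

-10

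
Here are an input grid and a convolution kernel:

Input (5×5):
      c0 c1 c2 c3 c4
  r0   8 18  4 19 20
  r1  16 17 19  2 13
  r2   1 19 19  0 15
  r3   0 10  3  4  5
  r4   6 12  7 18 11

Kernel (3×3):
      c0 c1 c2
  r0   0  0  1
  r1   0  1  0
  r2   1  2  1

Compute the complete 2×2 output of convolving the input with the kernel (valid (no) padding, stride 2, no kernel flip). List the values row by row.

79 56
66 73

Output[0,0]: The receptive field on the input at this output position is [8 18 4 / 16 17 19 / 1 19 19]. Elementwise product with the kernel and sum: 4·1 + 17·1 + 1·1 + 19·2 + 19·1.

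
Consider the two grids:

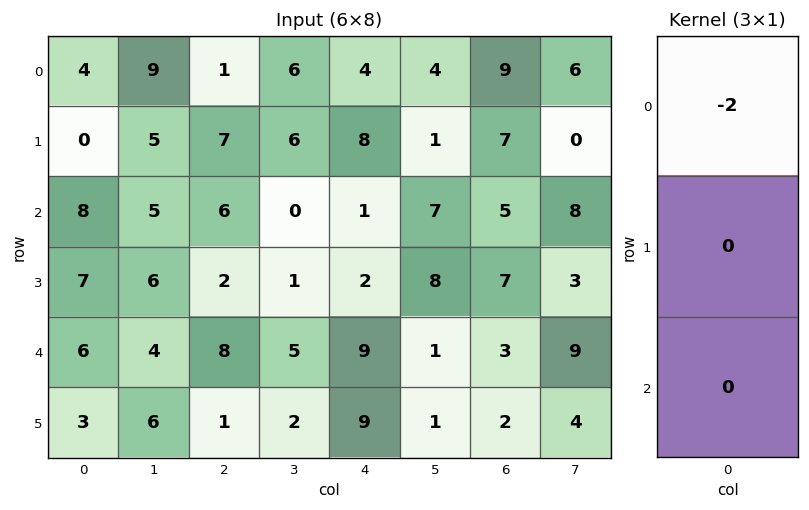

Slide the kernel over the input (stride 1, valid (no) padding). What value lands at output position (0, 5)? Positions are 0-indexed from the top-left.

The receptive field on the input at this output position is [4 / 1 / 7]. Elementwise product with the kernel and sum: 4·-2.

-8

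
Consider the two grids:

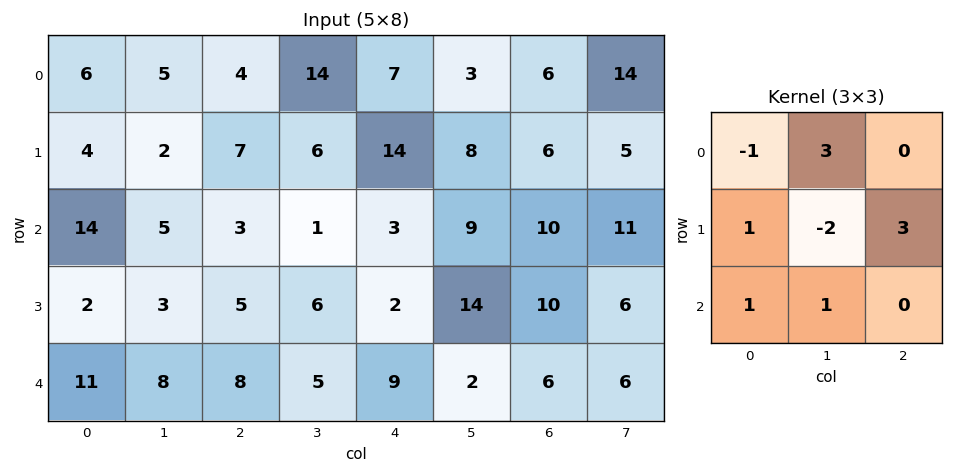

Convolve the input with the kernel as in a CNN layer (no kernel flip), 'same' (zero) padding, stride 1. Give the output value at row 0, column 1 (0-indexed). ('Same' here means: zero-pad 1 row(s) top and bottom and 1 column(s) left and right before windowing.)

14

The receptive field on the zero-padded input at this output position is [0 0 0 / 6 5 4 / 4 2 7]. Elementwise product with the kernel and sum: 0·-1 + 0·3 + 6·1 + 5·-2 + 4·3 + 4·1 + 2·1.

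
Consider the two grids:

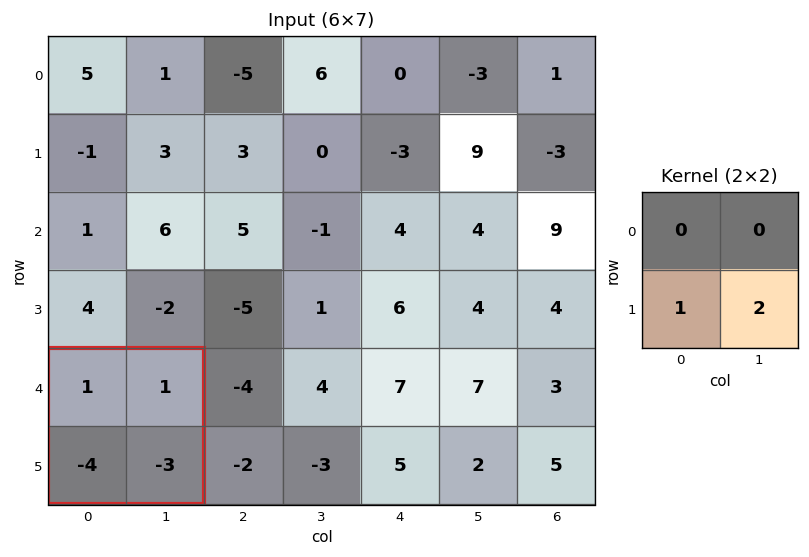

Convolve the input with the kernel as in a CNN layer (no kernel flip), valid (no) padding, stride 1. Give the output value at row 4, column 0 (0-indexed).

The receptive field on the input at this output position is [1 1 / -4 -3]. Elementwise product with the kernel and sum: -4·1 + -3·2.

-10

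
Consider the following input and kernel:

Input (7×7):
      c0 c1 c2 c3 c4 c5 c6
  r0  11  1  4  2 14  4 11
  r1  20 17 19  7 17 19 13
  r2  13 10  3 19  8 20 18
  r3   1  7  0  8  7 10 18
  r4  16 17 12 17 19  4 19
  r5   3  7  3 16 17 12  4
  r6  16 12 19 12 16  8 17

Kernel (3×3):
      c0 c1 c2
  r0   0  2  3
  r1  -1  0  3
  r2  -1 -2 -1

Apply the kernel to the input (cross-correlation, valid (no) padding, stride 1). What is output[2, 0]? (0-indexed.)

-34

The receptive field on the input at this output position is [13 10 3 / 1 7 0 / 16 17 12]. Elementwise product with the kernel and sum: 10·2 + 3·3 + 1·-1 + 0·3 + 16·-1 + 17·-2 + 12·-1.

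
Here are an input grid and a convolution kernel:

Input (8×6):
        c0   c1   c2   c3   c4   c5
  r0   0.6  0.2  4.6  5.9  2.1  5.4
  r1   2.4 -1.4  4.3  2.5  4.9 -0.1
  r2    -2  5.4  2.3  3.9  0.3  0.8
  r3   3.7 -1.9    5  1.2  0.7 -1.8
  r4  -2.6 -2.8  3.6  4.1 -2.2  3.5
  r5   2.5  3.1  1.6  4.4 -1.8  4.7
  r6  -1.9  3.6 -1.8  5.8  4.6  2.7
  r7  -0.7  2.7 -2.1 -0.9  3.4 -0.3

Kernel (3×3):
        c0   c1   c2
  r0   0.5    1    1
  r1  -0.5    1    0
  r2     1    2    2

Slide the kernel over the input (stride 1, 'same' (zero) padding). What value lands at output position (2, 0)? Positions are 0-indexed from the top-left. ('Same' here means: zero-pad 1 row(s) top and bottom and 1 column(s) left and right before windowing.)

The receptive field on the zero-padded input at this output position is [0 2.4 -1.4 / 0 -2 5.4 / 0 3.7 -1.9]. Elementwise product with the kernel and sum: 0·0.5 + 2.4·1 + -1.4·1 + 0·-0.5 + -2·1 + 0·1 + 3.7·2 + -1.9·2.

2.6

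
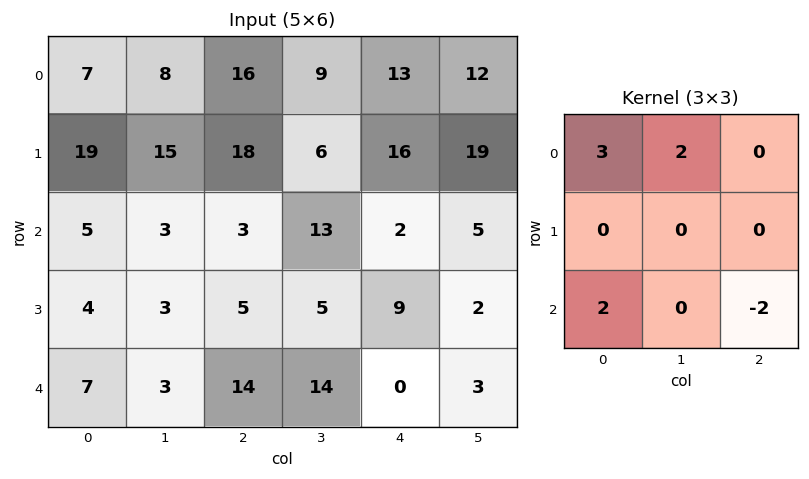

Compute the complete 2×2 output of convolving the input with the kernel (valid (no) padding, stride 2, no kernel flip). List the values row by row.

41 68
7 63

Output[0,0]: The receptive field on the input at this output position is [7 8 16 / 19 15 18 / 5 3 3]. Elementwise product with the kernel and sum: 7·3 + 8·2 + 5·2 + 3·-2.
Output[0,1]: The receptive field on the input at this output position is [16 9 13 / 18 6 16 / 3 13 2]. Elementwise product with the kernel and sum: 16·3 + 9·2 + 3·2 + 2·-2.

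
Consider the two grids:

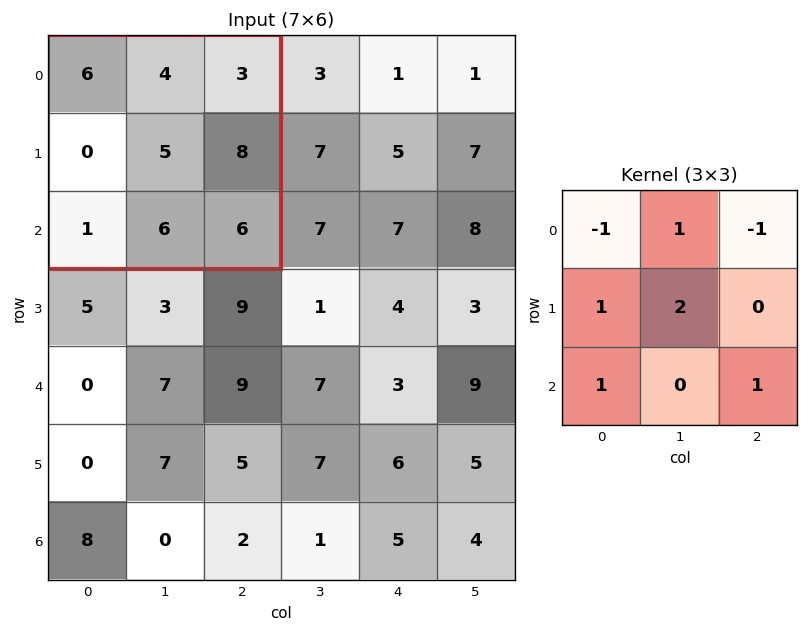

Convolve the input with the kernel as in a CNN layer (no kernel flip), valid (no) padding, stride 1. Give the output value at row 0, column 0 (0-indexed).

The receptive field on the input at this output position is [6 4 3 / 0 5 8 / 1 6 6]. Elementwise product with the kernel and sum: 6·-1 + 4·1 + 3·-1 + 0·1 + 5·2 + 1·1 + 6·1.

12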